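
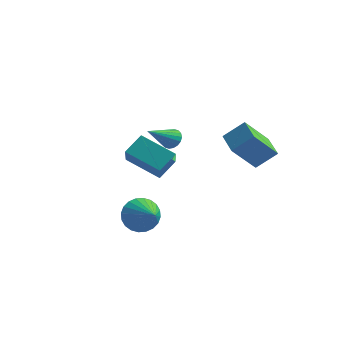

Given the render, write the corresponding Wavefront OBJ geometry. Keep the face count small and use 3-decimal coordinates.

v 0.481 -0.622 0.461
v 0.859 -0.449 0.836
v 0.359 -2.038 1.239
v 0.643 -0.375 0.936
v 0.395 -0.35 0.943
v 0.164 -0.379 0.854
v -0.004 -0.456 0.687
v -0.076 -0.566 0.476
v -0.038 -0.687 0.261
v 0.102 -0.796 0.086
v 0.318 -0.87 -0.014
v 0.566 -0.894 -0.021
v 0.797 -0.865 0.068
v 0.965 -0.788 0.235
v 1.038 -0.678 0.446
v 1 -0.557 0.661
v -3.193 0.421 -1.401
v -3.01 1.294 -0.568
v -4.304 1.668 -2.464
v -4.122 2.541 -1.632
v -1.638 0.999 -2.348
v -1.456 1.872 -1.516
v -2.75 2.246 -3.412
v -2.567 3.119 -2.579
v -0.517 -1.505 -4.053
v -0.116 -1.164 -4.855
v 0.717 -1.955 -3.627
v -0.086 -0.868 -4.628
v -0.123 -0.669 -4.312
v -0.219 -0.598 -3.957
v -0.361 -0.664 -3.617
v -0.526 -0.859 -3.343
v -0.69 -1.152 -3.177
v -0.828 -1.499 -3.145
v -0.918 -1.847 -3.25
v -0.947 -2.143 -3.478
v -0.911 -2.342 -3.793
v -0.814 -2.413 -4.148
v -0.673 -2.347 -4.488
v -0.507 -2.152 -4.762
v -0.343 -1.859 -4.928
v -0.206 -1.512 -4.961
v 0.782 2.434 -0.083
v 1.511 3.062 0.761
v 1.179 3.627 -1.314
v 1.907 4.256 -0.47
v 1.953 1.624 -0.49
v 2.681 2.253 0.354
v 2.349 2.818 -1.721
v 3.078 3.446 -0.877
f 2 1 4
f 2 4 3
f 4 1 5
f 4 5 3
f 5 1 6
f 5 6 3
f 6 1 7
f 6 7 3
f 7 1 8
f 7 8 3
f 8 1 9
f 8 9 3
f 9 1 10
f 9 10 3
f 10 1 11
f 10 11 3
f 11 1 12
f 11 12 3
f 12 1 13
f 12 13 3
f 13 1 14
f 13 14 3
f 14 1 15
f 14 15 3
f 15 1 16
f 15 16 3
f 16 1 2
f 16 2 3
f 18 20 17
f 21 18 17
f 17 20 19
f 19 21 17
f 18 24 20
f 22 18 21
f 22 24 18
f 20 24 19
f 23 21 19
f 19 24 23
f 23 22 21
f 24 22 23
f 26 25 28
f 26 28 27
f 28 25 29
f 28 29 27
f 29 25 30
f 29 30 27
f 30 25 31
f 30 31 27
f 31 25 32
f 31 32 27
f 32 25 33
f 32 33 27
f 33 25 34
f 33 34 27
f 34 25 35
f 34 35 27
f 35 25 36
f 35 36 27
f 36 25 37
f 36 37 27
f 37 25 38
f 37 38 27
f 38 25 39
f 38 39 27
f 39 25 40
f 39 40 27
f 40 25 41
f 40 41 27
f 41 25 42
f 41 42 27
f 42 25 26
f 42 26 27
f 44 46 43
f 47 44 43
f 43 46 45
f 45 47 43
f 44 50 46
f 48 44 47
f 48 50 44
f 46 50 45
f 49 47 45
f 45 50 49
f 49 48 47
f 50 48 49



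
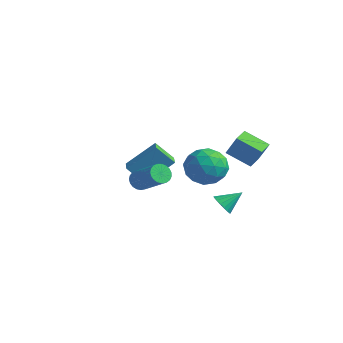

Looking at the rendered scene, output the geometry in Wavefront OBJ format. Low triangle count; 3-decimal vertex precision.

v -0.382 -1.708 0.205
v -0.044 -1.937 -0.287
v 1.601 -2.021 0.883
v 1.262 -1.792 1.375
v -0.011 -1.674 -0.315
v 1.634 -1.758 0.855
v -0.042 -1.418 -0.253
v 1.603 -1.501 0.917
v -0.132 -1.211 -0.111
v 1.512 -1.295 1.059
v -0.266 -1.09 0.085
v 1.379 -1.174 1.255
v -0.419 -1.077 0.302
v 1.225 -1.16 1.472
v -0.566 -1.172 0.502
v 1.078 -1.256 1.672
v -0.682 -1.36 0.651
v 0.963 -1.444 1.821
v -0.745 -1.609 0.723
v 0.899 -1.692 1.893
v -0.746 -1.874 0.705
v 0.898 -1.958 1.875
v -0.684 -2.111 0.6
v 0.961 -2.194 1.77
v -0.57 -2.278 0.428
v 1.075 -2.362 1.598
v -0.423 -2.347 0.217
v 1.222 -2.43 1.387
v -0.269 -2.305 0.003
v 1.375 -2.389 1.173
v -0.135 -2.16 -0.175
v 1.51 -2.244 0.995
v -4.1 0.828 -0.944
v -3.201 2.164 0.48
v -3.313 1.455 -2.029
v -2.414 2.791 -0.605
v -3.386 0.189 -0.795
v -2.487 1.525 0.629
v -2.599 0.816 -1.88
v -1.7 2.152 -0.456
v 2.667 1.205 -1.58
v 3.141 1.337 -2.078
v 3.193 2.175 -0.82
v 2.905 1.526 -2.155
v 2.622 1.65 -2.118
v 2.348 1.687 -1.974
v 2.137 1.628 -1.753
v 2.031 1.485 -1.497
v 2.051 1.287 -1.258
v 2.193 1.072 -1.082
v 2.429 0.884 -1.005
v 2.712 0.759 -1.042
v 2.986 0.723 -1.185
v 3.197 0.782 -1.407
v 3.303 0.925 -1.663
v 3.283 1.123 -1.902
v 2.457 0.412 2.813
v 3.149 0.992 1.978
v 2.431 -1.212 1.662
v 3.123 -0.632 0.827
v 3.605 -0.944 1.915
v 3.621 0.06 2.626
v 1.959 -0.28 1.014
v 1.975 0.724 1.725
v 2.842 0.565 0.866
v 3.858 0.154 1.423
v 1.722 -0.374 2.217
v 2.738 -0.785 2.774
v 2.805 0.845 2.496
v 2.775 -1.065 1.144
v 3.058 -1.248 1.783
v 3.465 -0.907 1.293
v 3.082 0.296 2.878
v 3.489 0.638 2.387
v 3.757 -0.501 2.35
v 2.091 -0.858 1.253
v 2.498 -0.516 0.762
v 2.115 0.687 2.347
v 2.522 1.028 1.857
v 1.823 0.281 1.29
v 3.031 0.935 1.352
v 3.016 -0.02 0.676
v 2.332 0.187 0.785
v 2.341 0.777 1.203
v 3.629 0.693 1.68
v 3.614 -0.261 1.003
v 3.897 -0.445 1.643
v 3.906 0.145 2.061
v 3.448 0.442 1.026
v 1.966 0.041 2.637
v 1.951 -0.913 1.96
v 1.674 -0.365 1.579
v 1.683 0.225 1.997
v 2.564 -0.2 2.964
v 2.549 -1.155 2.288
v 3.239 -0.997 2.437
v 3.248 -0.407 2.855
v 2.132 -0.662 2.614
v 2.68 1.434 2.189
v 3.291 1.575 3.407
v 2.332 2.401 2.252
v 2.943 2.542 3.47
v 3.957 1.938 1.49
v 4.568 2.079 2.708
v 3.609 2.905 1.553
v 4.22 3.046 2.771
f 2 1 5
f 2 5 3
f 3 5 6
f 3 6 4
f 5 1 7
f 5 7 6
f 6 7 8
f 6 8 4
f 7 1 9
f 7 9 8
f 8 9 10
f 8 10 4
f 9 1 11
f 9 11 10
f 10 11 12
f 10 12 4
f 11 1 13
f 11 13 12
f 12 13 14
f 12 14 4
f 13 1 15
f 13 15 14
f 14 15 16
f 14 16 4
f 15 1 17
f 15 17 16
f 16 17 18
f 16 18 4
f 17 1 19
f 17 19 18
f 18 19 20
f 18 20 4
f 19 1 21
f 19 21 20
f 20 21 22
f 20 22 4
f 21 1 23
f 21 23 22
f 22 23 24
f 22 24 4
f 23 1 25
f 23 25 24
f 24 25 26
f 24 26 4
f 25 1 27
f 25 27 26
f 26 27 28
f 26 28 4
f 27 1 29
f 27 29 28
f 28 29 30
f 28 30 4
f 29 1 31
f 29 31 30
f 30 31 32
f 30 32 4
f 31 1 2
f 31 2 32
f 32 2 3
f 32 3 4
f 34 36 33
f 37 34 33
f 33 36 35
f 35 37 33
f 34 40 36
f 38 34 37
f 38 40 34
f 36 40 35
f 39 37 35
f 35 40 39
f 39 38 37
f 40 38 39
f 42 41 44
f 42 44 43
f 44 41 45
f 44 45 43
f 45 41 46
f 45 46 43
f 46 41 47
f 46 47 43
f 47 41 48
f 47 48 43
f 48 41 49
f 48 49 43
f 49 41 50
f 49 50 43
f 50 41 51
f 50 51 43
f 51 41 52
f 51 52 43
f 52 41 53
f 52 53 43
f 53 41 54
f 53 54 43
f 54 41 55
f 54 55 43
f 55 41 56
f 55 56 43
f 56 41 42
f 56 42 43
f 57 94 73
f 94 68 97
f 73 97 62
f 94 97 73
f 57 73 69
f 73 62 74
f 69 74 58
f 73 74 69
f 57 69 78
f 69 58 79
f 78 79 64
f 69 79 78
f 57 78 90
f 78 64 93
f 90 93 67
f 78 93 90
f 57 90 94
f 90 67 98
f 94 98 68
f 90 98 94
f 58 74 85
f 74 62 88
f 85 88 66
f 74 88 85
f 62 97 75
f 97 68 96
f 75 96 61
f 97 96 75
f 68 98 95
f 98 67 91
f 95 91 59
f 98 91 95
f 67 93 92
f 93 64 80
f 92 80 63
f 93 80 92
f 64 79 84
f 79 58 81
f 84 81 65
f 79 81 84
f 60 86 72
f 86 66 87
f 72 87 61
f 86 87 72
f 60 72 70
f 72 61 71
f 70 71 59
f 72 71 70
f 60 70 77
f 70 59 76
f 77 76 63
f 70 76 77
f 60 77 82
f 77 63 83
f 82 83 65
f 77 83 82
f 60 82 86
f 82 65 89
f 86 89 66
f 82 89 86
f 61 87 75
f 87 66 88
f 75 88 62
f 87 88 75
f 59 71 95
f 71 61 96
f 95 96 68
f 71 96 95
f 63 76 92
f 76 59 91
f 92 91 67
f 76 91 92
f 65 83 84
f 83 63 80
f 84 80 64
f 83 80 84
f 66 89 85
f 89 65 81
f 85 81 58
f 89 81 85
f 100 102 99
f 103 100 99
f 99 102 101
f 101 103 99
f 100 106 102
f 104 100 103
f 104 106 100
f 102 106 101
f 105 103 101
f 101 106 105
f 105 104 103
f 106 104 105



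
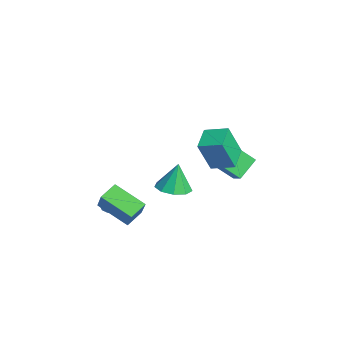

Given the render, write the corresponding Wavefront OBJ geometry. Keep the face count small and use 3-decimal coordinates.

v 1.561 1.95 2.771
v 1.78 1.178 4.679
v 2.251 3.094 3.155
v 2.47 2.321 5.063
v 2.87 1.299 2.357
v 3.089 0.526 4.265
v 3.56 2.442 2.741
v 3.779 1.67 4.649
v -1.503 3.109 1.394
v -0.726 3.316 1.841
v -1.157 4.382 0.199
v -0.38 4.59 0.646
v -0.72 2.07 0.514
v 0.057 2.278 0.961
v -0.374 3.344 -0.681
v 0.403 3.551 -0.234
v 1.155 -4.469 -0.824
v 2.161 -4.438 0.471
v 0.527 -3.598 -0.357
v 1.533 -3.568 0.938
v 2.367 -3.072 -1.798
v 3.373 -3.042 -0.503
v 1.739 -2.202 -1.331
v 2.745 -2.171 -0.036
v -2.787 0.49 -2.568
v -2.123 -0.35 -2.367
v -2.933 0.81 -0.752
v -1.725 0.276 -2.445
v -1.824 1.002 -2.581
v -2.374 1.489 -2.711
v -3.117 1.508 -2.774
v -3.705 1.051 -2.741
v -3.864 0.332 -2.627
v -3.518 -0.314 -2.486
v -2.831 -0.583 -2.383
v -1.513 -2.88 -2.24
v -1.069 -3.176 -2.65
v -2.331 -3.344 -2.79
v -1.887 -3.64 -3.2
v -1.932 -3.834 -2.557
v -1.427 -3.547 -2.217
v -1.973 -2.973 -3.223
v -1.468 -2.686 -2.883
v -1.353 -3.234 -3.257
v -1.329 -3.766 -2.846
v -2.071 -2.754 -2.594
v -2.047 -3.286 -2.183
v -1.219 -2.987 -2.397
v -2.181 -3.533 -3.043
v -2.207 -3.646 -2.665
v -1.947 -3.821 -2.906
v -1.43 -3.205 -2.142
v -1.169 -3.38 -2.383
v -1.676 -3.766 -2.329
v -2.231 -3.14 -3.057
v -1.97 -3.315 -3.298
v -1.453 -2.699 -2.534
v -1.193 -2.874 -2.775
v -1.724 -2.754 -3.111
v -1.126 -3.196 -2.995
v -1.606 -3.468 -3.318
v -1.657 -3.076 -3.331
v -1.36 -2.908 -3.132
v -1.111 -3.508 -2.753
v -1.592 -3.781 -3.076
v -1.618 -3.894 -2.698
v -1.321 -3.726 -2.498
v -1.278 -3.542 -3.11
v -1.808 -2.739 -2.364
v -2.289 -3.012 -2.687
v -2.079 -2.794 -2.942
v -1.782 -2.626 -2.742
v -1.794 -3.052 -2.122
v -2.274 -3.324 -2.445
v -2.04 -3.612 -2.308
v -1.743 -3.444 -2.109
v -2.122 -2.978 -2.33
f 2 4 1
f 5 2 1
f 1 4 3
f 3 5 1
f 2 8 4
f 6 2 5
f 6 8 2
f 4 8 3
f 7 5 3
f 3 8 7
f 7 6 5
f 8 6 7
f 10 12 9
f 13 10 9
f 9 12 11
f 11 13 9
f 10 16 12
f 14 10 13
f 14 16 10
f 12 16 11
f 15 13 11
f 11 16 15
f 15 14 13
f 16 14 15
f 18 20 17
f 21 18 17
f 17 20 19
f 19 21 17
f 18 24 20
f 22 18 21
f 22 24 18
f 20 24 19
f 23 21 19
f 19 24 23
f 23 22 21
f 24 22 23
f 26 25 28
f 26 28 27
f 28 25 29
f 28 29 27
f 29 25 30
f 29 30 27
f 30 25 31
f 30 31 27
f 31 25 32
f 31 32 27
f 32 25 33
f 32 33 27
f 33 25 34
f 33 34 27
f 34 25 35
f 34 35 27
f 35 25 26
f 35 26 27
f 36 73 52
f 73 47 76
f 52 76 41
f 73 76 52
f 36 52 48
f 52 41 53
f 48 53 37
f 52 53 48
f 36 48 57
f 48 37 58
f 57 58 43
f 48 58 57
f 36 57 69
f 57 43 72
f 69 72 46
f 57 72 69
f 36 69 73
f 69 46 77
f 73 77 47
f 69 77 73
f 37 53 64
f 53 41 67
f 64 67 45
f 53 67 64
f 41 76 54
f 76 47 75
f 54 75 40
f 76 75 54
f 47 77 74
f 77 46 70
f 74 70 38
f 77 70 74
f 46 72 71
f 72 43 59
f 71 59 42
f 72 59 71
f 43 58 63
f 58 37 60
f 63 60 44
f 58 60 63
f 39 65 51
f 65 45 66
f 51 66 40
f 65 66 51
f 39 51 49
f 51 40 50
f 49 50 38
f 51 50 49
f 39 49 56
f 49 38 55
f 56 55 42
f 49 55 56
f 39 56 61
f 56 42 62
f 61 62 44
f 56 62 61
f 39 61 65
f 61 44 68
f 65 68 45
f 61 68 65
f 40 66 54
f 66 45 67
f 54 67 41
f 66 67 54
f 38 50 74
f 50 40 75
f 74 75 47
f 50 75 74
f 42 55 71
f 55 38 70
f 71 70 46
f 55 70 71
f 44 62 63
f 62 42 59
f 63 59 43
f 62 59 63
f 45 68 64
f 68 44 60
f 64 60 37
f 68 60 64



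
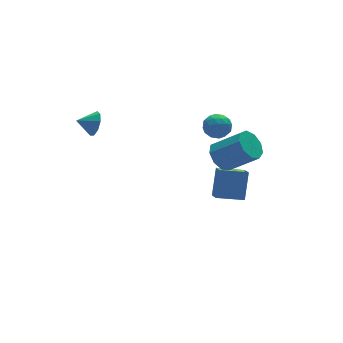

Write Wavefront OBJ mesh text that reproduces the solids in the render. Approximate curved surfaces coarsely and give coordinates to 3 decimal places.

v 3.546 1.469 0.488
v 4.423 1.343 0.31
v 3.417 0.057 0.85
v 4.294 -0.069 0.672
v 4.045 0.426 1.386
v 4.125 1.299 1.162
v 3.715 0.101 -0.002
v 3.795 0.974 -0.226
v 4.528 0.497 0.007
v 4.732 0.698 0.864
v 3.108 0.702 0.296
v 3.312 0.903 1.153
v 3.996 1.53 0.367
v 3.844 -0.13 0.793
v 3.697 0.161 1.212
v 4.213 0.087 1.107
v 3.821 1.504 0.868
v 4.336 1.43 0.763
v 4.114 0.891 1.396
v 3.504 -0.03 0.397
v 4.019 -0.104 0.292
v 3.627 1.313 0.053
v 4.143 1.239 -0.052
v 3.726 0.509 -0.236
v 4.573 0.959 0.084
v 4.497 0.129 0.297
v 4.157 0.229 -0.099
v 4.204 0.742 -0.231
v 4.693 1.077 0.588
v 4.617 0.247 0.801
v 4.47 0.538 1.221
v 4.517 1.051 1.089
v 4.754 0.58 0.41
v 3.223 1.153 0.359
v 3.147 0.323 0.572
v 3.323 0.349 0.071
v 3.37 0.862 -0.061
v 3.343 1.271 0.863
v 3.267 0.441 1.076
v 3.636 0.658 1.391
v 3.683 1.171 1.259
v 3.086 0.82 0.75
v -3.324 1.673 2.879
v -2.927 2.133 3.474
v -4.296 1.967 3.301
v -3.031 2.461 3.005
v -3.272 2.42 2.478
v -3.537 2.03 2.138
v -3.702 1.473 2.145
v -3.691 1.009 2.496
v -3.507 0.856 3.026
v -3.238 1.085 3.487
v -3.009 1.589 3.664
v 2.831 -0.726 -4.168
v 2.613 -1.556 -3.654
v 3.526 0.08 -2.57
v 3.309 -0.75 -2.056
v 4.371 -1.35 -4.524
v 4.154 -2.18 -4.01
v 5.067 -0.544 -2.926
v 4.849 -1.374 -2.412
v 2.468 -2.356 0.724
v 3.301 -2.027 0.257
v 4.525 -3.155 1.65
v 3.692 -3.484 2.116
v 3.126 -1.592 0.764
v 4.351 -2.719 2.157
v 2.643 -1.513 1.252
v 3.868 -2.641 2.644
v 2.078 -1.83 1.493
v 3.303 -2.957 2.885
v 1.695 -2.393 1.374
v 2.92 -3.52 2.766
v 1.674 -2.938 0.95
v 2.899 -4.066 2.343
v 2.024 -3.212 0.421
v 3.249 -4.339 1.814
v 2.582 -3.085 0.034
v 3.806 -4.212 1.426
v 3.086 -2.617 -0.031
v 4.31 -3.744 1.361
f 1 38 17
f 38 12 41
f 17 41 6
f 38 41 17
f 1 17 13
f 17 6 18
f 13 18 2
f 17 18 13
f 1 13 22
f 13 2 23
f 22 23 8
f 13 23 22
f 1 22 34
f 22 8 37
f 34 37 11
f 22 37 34
f 1 34 38
f 34 11 42
f 38 42 12
f 34 42 38
f 2 18 29
f 18 6 32
f 29 32 10
f 18 32 29
f 6 41 19
f 41 12 40
f 19 40 5
f 41 40 19
f 12 42 39
f 42 11 35
f 39 35 3
f 42 35 39
f 11 37 36
f 37 8 24
f 36 24 7
f 37 24 36
f 8 23 28
f 23 2 25
f 28 25 9
f 23 25 28
f 4 30 16
f 30 10 31
f 16 31 5
f 30 31 16
f 4 16 14
f 16 5 15
f 14 15 3
f 16 15 14
f 4 14 21
f 14 3 20
f 21 20 7
f 14 20 21
f 4 21 26
f 21 7 27
f 26 27 9
f 21 27 26
f 4 26 30
f 26 9 33
f 30 33 10
f 26 33 30
f 5 31 19
f 31 10 32
f 19 32 6
f 31 32 19
f 3 15 39
f 15 5 40
f 39 40 12
f 15 40 39
f 7 20 36
f 20 3 35
f 36 35 11
f 20 35 36
f 9 27 28
f 27 7 24
f 28 24 8
f 27 24 28
f 10 33 29
f 33 9 25
f 29 25 2
f 33 25 29
f 44 43 46
f 44 46 45
f 46 43 47
f 46 47 45
f 47 43 48
f 47 48 45
f 48 43 49
f 48 49 45
f 49 43 50
f 49 50 45
f 50 43 51
f 50 51 45
f 51 43 52
f 51 52 45
f 52 43 53
f 52 53 45
f 53 43 44
f 53 44 45
f 55 57 54
f 58 55 54
f 54 57 56
f 56 58 54
f 55 61 57
f 59 55 58
f 59 61 55
f 57 61 56
f 60 58 56
f 56 61 60
f 60 59 58
f 61 59 60
f 63 62 66
f 63 66 64
f 64 66 67
f 64 67 65
f 66 62 68
f 66 68 67
f 67 68 69
f 67 69 65
f 68 62 70
f 68 70 69
f 69 70 71
f 69 71 65
f 70 62 72
f 70 72 71
f 71 72 73
f 71 73 65
f 72 62 74
f 72 74 73
f 73 74 75
f 73 75 65
f 74 62 76
f 74 76 75
f 75 76 77
f 75 77 65
f 76 62 78
f 76 78 77
f 77 78 79
f 77 79 65
f 78 62 80
f 78 80 79
f 79 80 81
f 79 81 65
f 80 62 63
f 80 63 81
f 81 63 64
f 81 64 65



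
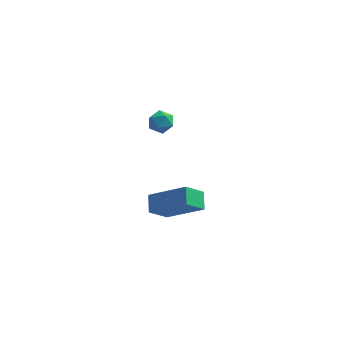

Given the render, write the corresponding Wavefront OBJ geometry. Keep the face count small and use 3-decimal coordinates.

v -1.573 -0.444 2.361
v -1.164 -0.316 2.824
v -0.856 -0.984 1.876
v -0.447 -0.856 2.339
v -0.938 -1.238 2.448
v -1.381 -0.904 2.748
v -0.639 -0.396 1.952
v -1.082 -0.062 2.252
v -0.587 -0.287 2.571
v -0.771 -0.807 2.878
v -1.249 -0.493 1.822
v -1.433 -1.013 2.129
v -1.502 -0.894 -3.423
v -1.72 -0.147 -2.895
v -0.897 -0.157 -4.216
v -1.115 0.59 -3.689
v 0.215 -1.15 -2.351
v -0.003 -0.403 -1.824
v 0.82 -0.413 -3.145
v 0.602 0.334 -2.617
f 1 12 6
f 1 6 2
f 1 2 8
f 1 8 11
f 1 11 12
f 2 6 10
f 6 12 5
f 12 11 3
f 11 8 7
f 8 2 9
f 4 10 5
f 4 5 3
f 4 3 7
f 4 7 9
f 4 9 10
f 5 10 6
f 3 5 12
f 7 3 11
f 9 7 8
f 10 9 2
f 14 16 13
f 17 14 13
f 13 16 15
f 15 17 13
f 14 20 16
f 18 14 17
f 18 20 14
f 16 20 15
f 19 17 15
f 15 20 19
f 19 18 17
f 20 18 19



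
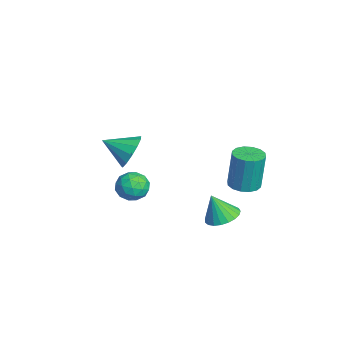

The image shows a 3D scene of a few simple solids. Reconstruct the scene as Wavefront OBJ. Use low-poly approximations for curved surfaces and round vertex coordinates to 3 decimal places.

v 1.836 -2.238 3.488
v 2.454 -2.045 4.25
v 1.424 -3.542 4.152
v 1.957 -1.818 4.388
v 1.422 -1.725 4.24
v 1.017 -1.794 3.853
v 0.873 -2.004 3.351
v 1.034 -2.289 2.892
v 1.45 -2.557 2.622
v 1.988 -2.724 2.628
v 2.478 -2.737 2.906
v 2.764 -2.591 3.369
v 2.755 -2.333 3.87
v -3.89 -0.924 -3.543
v -3.056 -1.04 -3.112
v -4.524 -1.94 -2.588
v -3.69 -2.056 -2.157
v -4.159 -1.238 -2.069
v -3.767 -0.611 -2.659
v -3.813 -2.369 -3.041
v -3.421 -1.742 -3.631
v -3.008 -1.933 -2.802
v -3.222 -1.234 -2.201
v -4.358 -1.746 -3.499
v -4.572 -1.047 -2.898
v -3.417 -0.893 -3.411
v -4.163 -2.087 -2.289
v -4.438 -1.606 -2.237
v -3.948 -1.675 -1.983
v -3.835 -0.641 -3.145
v -3.345 -0.709 -2.891
v -3.993 -0.825 -2.278
v -4.235 -2.271 -2.809
v -3.745 -2.339 -2.555
v -3.632 -1.305 -3.717
v -3.142 -1.374 -3.463
v -3.587 -2.155 -3.422
v -2.899 -1.486 -2.976
v -3.272 -2.083 -2.414
v -3.344 -2.267 -2.934
v -3.114 -1.898 -3.281
v -3.024 -1.075 -2.622
v -3.397 -1.672 -2.061
v -3.673 -1.192 -2.009
v -3.442 -0.823 -2.356
v -2.996 -1.6 -2.44
v -4.183 -1.308 -3.639
v -4.556 -1.905 -3.078
v -4.138 -2.157 -3.344
v -3.907 -1.788 -3.691
v -4.308 -0.897 -3.286
v -4.681 -1.494 -2.724
v -4.466 -1.082 -2.419
v -4.236 -0.713 -2.766
v -4.584 -1.38 -3.26
v 1.781 3.097 0.635
v 2.268 2.453 0.704
v 2.246 2.66 2.794
v 1.759 3.303 2.725
v 2.526 2.782 0.674
v 2.504 2.989 2.764
v 2.585 3.195 0.634
v 2.563 3.402 2.724
v 2.428 3.582 0.594
v 2.406 3.789 2.684
v 2.098 3.839 0.565
v 2.076 4.045 2.655
v 1.683 3.897 0.555
v 1.661 4.103 2.645
v 1.294 3.74 0.566
v 1.272 3.947 2.656
v 1.036 3.411 0.596
v 1.014 3.618 2.686
v 0.977 2.998 0.636
v 0.955 3.205 2.726
v 1.134 2.611 0.676
v 1.112 2.818 2.766
v 1.464 2.355 0.705
v 1.442 2.561 2.795
v 1.879 2.297 0.715
v 1.857 2.503 2.805
v 1.938 2.055 -1.406
v 2.66 1.513 -1.521
v 1.762 1.525 -0.014
v 2.819 1.827 -1.382
v 2.825 2.18 -1.246
v 2.678 2.512 -1.138
v 2.403 2.765 -1.077
v 2.048 2.895 -1.072
v 1.674 2.879 -1.125
v 1.345 2.722 -1.227
v 1.119 2.449 -1.36
v 1.034 2.108 -1.5
v 1.106 1.758 -1.624
v 1.322 1.459 -1.711
v 1.644 1.263 -1.745
v 2.017 1.205 -1.72
v 2.376 1.293 -1.641
f 2 1 4
f 2 4 3
f 4 1 5
f 4 5 3
f 5 1 6
f 5 6 3
f 6 1 7
f 6 7 3
f 7 1 8
f 7 8 3
f 8 1 9
f 8 9 3
f 9 1 10
f 9 10 3
f 10 1 11
f 10 11 3
f 11 1 12
f 11 12 3
f 12 1 13
f 12 13 3
f 13 1 2
f 13 2 3
f 14 51 30
f 51 25 54
f 30 54 19
f 51 54 30
f 14 30 26
f 30 19 31
f 26 31 15
f 30 31 26
f 14 26 35
f 26 15 36
f 35 36 21
f 26 36 35
f 14 35 47
f 35 21 50
f 47 50 24
f 35 50 47
f 14 47 51
f 47 24 55
f 51 55 25
f 47 55 51
f 15 31 42
f 31 19 45
f 42 45 23
f 31 45 42
f 19 54 32
f 54 25 53
f 32 53 18
f 54 53 32
f 25 55 52
f 55 24 48
f 52 48 16
f 55 48 52
f 24 50 49
f 50 21 37
f 49 37 20
f 50 37 49
f 21 36 41
f 36 15 38
f 41 38 22
f 36 38 41
f 17 43 29
f 43 23 44
f 29 44 18
f 43 44 29
f 17 29 27
f 29 18 28
f 27 28 16
f 29 28 27
f 17 27 34
f 27 16 33
f 34 33 20
f 27 33 34
f 17 34 39
f 34 20 40
f 39 40 22
f 34 40 39
f 17 39 43
f 39 22 46
f 43 46 23
f 39 46 43
f 18 44 32
f 44 23 45
f 32 45 19
f 44 45 32
f 16 28 52
f 28 18 53
f 52 53 25
f 28 53 52
f 20 33 49
f 33 16 48
f 49 48 24
f 33 48 49
f 22 40 41
f 40 20 37
f 41 37 21
f 40 37 41
f 23 46 42
f 46 22 38
f 42 38 15
f 46 38 42
f 57 56 60
f 57 60 58
f 58 60 61
f 58 61 59
f 60 56 62
f 60 62 61
f 61 62 63
f 61 63 59
f 62 56 64
f 62 64 63
f 63 64 65
f 63 65 59
f 64 56 66
f 64 66 65
f 65 66 67
f 65 67 59
f 66 56 68
f 66 68 67
f 67 68 69
f 67 69 59
f 68 56 70
f 68 70 69
f 69 70 71
f 69 71 59
f 70 56 72
f 70 72 71
f 71 72 73
f 71 73 59
f 72 56 74
f 72 74 73
f 73 74 75
f 73 75 59
f 74 56 76
f 74 76 75
f 75 76 77
f 75 77 59
f 76 56 78
f 76 78 77
f 77 78 79
f 77 79 59
f 78 56 80
f 78 80 79
f 79 80 81
f 79 81 59
f 80 56 57
f 80 57 81
f 81 57 58
f 81 58 59
f 83 82 85
f 83 85 84
f 85 82 86
f 85 86 84
f 86 82 87
f 86 87 84
f 87 82 88
f 87 88 84
f 88 82 89
f 88 89 84
f 89 82 90
f 89 90 84
f 90 82 91
f 90 91 84
f 91 82 92
f 91 92 84
f 92 82 93
f 92 93 84
f 93 82 94
f 93 94 84
f 94 82 95
f 94 95 84
f 95 82 96
f 95 96 84
f 96 82 97
f 96 97 84
f 97 82 98
f 97 98 84
f 98 82 83
f 98 83 84



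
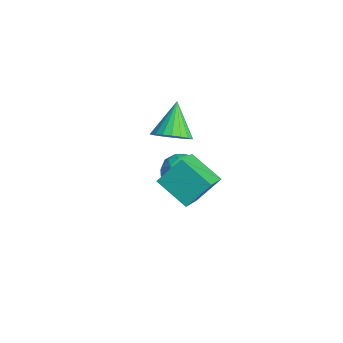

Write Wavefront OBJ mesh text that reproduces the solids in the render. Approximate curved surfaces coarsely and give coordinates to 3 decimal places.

v -1.76 1.201 -0.357
v -1.022 0.958 0.379
v -3.02 1.959 1.157
v -0.908 1.373 0.266
v -0.941 1.759 0.046
v -1.115 2.047 -0.244
v -1.401 2.19 -0.553
v -1.75 2.162 -0.829
v -2.1 1.967 -1.023
v -2.391 1.64 -1.101
v -2.573 1.237 -1.052
v -2.615 0.828 -0.882
v -2.509 0.484 -0.621
v -2.273 0.263 -0.315
v -1.949 0.205 -0.016
v -1.592 0.319 0.224
v -1.264 0.585 0.364
v 3.792 0.43 -0.307
v 2.35 -0.48 0.619
v 3.875 1.617 0.989
v 2.433 0.708 1.915
v 4.867 -0.488 0.465
v 3.425 -1.397 1.391
v 4.95 0.7 1.761
v 3.508 -0.21 2.687
v -1.304 1.706 -1.488
v -0.52 2.304 -1.961
v -0.6 0.236 -2.179
v 0.184 0.834 -2.652
v 0.165 0.721 -1.565
v -0.27 1.629 -1.138
v -0.85 0.911 -3.002
v -1.285 1.819 -2.575
v -0.24 1.813 -2.897
v 0.387 1.695 -2.009
v -1.507 0.845 -2.131
v -0.88 0.727 -1.243
v -0.974 2.133 -1.664
v -0.146 0.407 -2.476
v -0.158 0.34 -1.837
v 0.303 0.691 -2.115
v -0.827 1.737 -1.18
v -0.366 2.088 -1.458
v 0.036 1.158 -1.225
v -0.754 0.452 -2.682
v -0.293 0.803 -2.96
v -1.423 1.849 -2.025
v -0.962 2.2 -2.303
v -1.156 1.382 -2.915
v -0.348 2.196 -2.493
v 0.065 1.333 -2.899
v -0.542 1.378 -3.104
v -0.798 1.912 -2.853
v 0.02 2.127 -1.97
v 0.434 1.264 -2.376
v 0.423 1.197 -1.737
v 0.167 1.731 -1.486
v 0.185 1.839 -2.52
v -1.554 1.276 -1.764
v -1.14 0.413 -2.17
v -1.287 0.809 -2.654
v -1.543 1.343 -2.403
v -1.185 1.207 -1.241
v -0.772 0.344 -1.647
v -0.322 0.628 -1.287
v -0.578 1.162 -1.036
v -1.305 0.701 -1.62
f 2 1 4
f 2 4 3
f 4 1 5
f 4 5 3
f 5 1 6
f 5 6 3
f 6 1 7
f 6 7 3
f 7 1 8
f 7 8 3
f 8 1 9
f 8 9 3
f 9 1 10
f 9 10 3
f 10 1 11
f 10 11 3
f 11 1 12
f 11 12 3
f 12 1 13
f 12 13 3
f 13 1 14
f 13 14 3
f 14 1 15
f 14 15 3
f 15 1 16
f 15 16 3
f 16 1 17
f 16 17 3
f 17 1 2
f 17 2 3
f 19 21 18
f 22 19 18
f 18 21 20
f 20 22 18
f 19 25 21
f 23 19 22
f 23 25 19
f 21 25 20
f 24 22 20
f 20 25 24
f 24 23 22
f 25 23 24
f 26 63 42
f 63 37 66
f 42 66 31
f 63 66 42
f 26 42 38
f 42 31 43
f 38 43 27
f 42 43 38
f 26 38 47
f 38 27 48
f 47 48 33
f 38 48 47
f 26 47 59
f 47 33 62
f 59 62 36
f 47 62 59
f 26 59 63
f 59 36 67
f 63 67 37
f 59 67 63
f 27 43 54
f 43 31 57
f 54 57 35
f 43 57 54
f 31 66 44
f 66 37 65
f 44 65 30
f 66 65 44
f 37 67 64
f 67 36 60
f 64 60 28
f 67 60 64
f 36 62 61
f 62 33 49
f 61 49 32
f 62 49 61
f 33 48 53
f 48 27 50
f 53 50 34
f 48 50 53
f 29 55 41
f 55 35 56
f 41 56 30
f 55 56 41
f 29 41 39
f 41 30 40
f 39 40 28
f 41 40 39
f 29 39 46
f 39 28 45
f 46 45 32
f 39 45 46
f 29 46 51
f 46 32 52
f 51 52 34
f 46 52 51
f 29 51 55
f 51 34 58
f 55 58 35
f 51 58 55
f 30 56 44
f 56 35 57
f 44 57 31
f 56 57 44
f 28 40 64
f 40 30 65
f 64 65 37
f 40 65 64
f 32 45 61
f 45 28 60
f 61 60 36
f 45 60 61
f 34 52 53
f 52 32 49
f 53 49 33
f 52 49 53
f 35 58 54
f 58 34 50
f 54 50 27
f 58 50 54



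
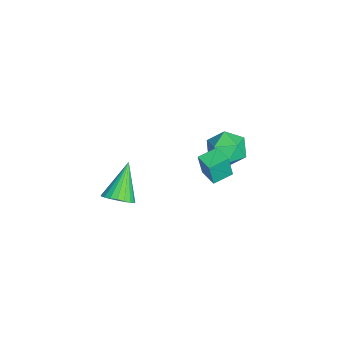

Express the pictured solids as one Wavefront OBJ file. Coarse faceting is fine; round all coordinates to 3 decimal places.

v 2.909 -4.031 0.867
v 3.408 -3.437 1.135
v 1.551 -3.569 2.373
v 3.214 -3.271 0.909
v 2.968 -3.235 0.676
v 2.711 -3.337 0.476
v 2.489 -3.56 0.344
v 2.339 -3.863 0.302
v 2.288 -4.196 0.357
v 2.345 -4.499 0.501
v 2.499 -4.722 0.708
v 2.724 -4.826 0.943
v 2.981 -4.791 1.164
v 3.225 -4.626 1.334
v 3.415 -4.357 1.424
v 3.518 -4.032 1.416
v 3.515 -3.707 1.314
v -1.904 0.759 -1.071
v -1.785 0.534 0.265
v -0.997 1.309 -1.059
v -0.878 1.084 0.276
v -1.342 -0.164 -1.276
v -1.223 -0.389 0.059
v -0.435 0.386 -1.265
v -0.316 0.161 0.071
v -3.976 1.635 -2.081
v -2.979 1.993 -1.644
v -3.821 0.047 -1.136
v -2.824 0.405 -0.699
v -3.802 0.911 -0.383
v -3.898 1.893 -0.967
v -2.902 0.147 -1.813
v -2.998 1.129 -2.397
v -2.315 1.073 -1.479
v -2.871 1.545 -0.595
v -3.929 0.495 -2.185
v -4.485 0.967 -1.301
f 2 1 4
f 2 4 3
f 4 1 5
f 4 5 3
f 5 1 6
f 5 6 3
f 6 1 7
f 6 7 3
f 7 1 8
f 7 8 3
f 8 1 9
f 8 9 3
f 9 1 10
f 9 10 3
f 10 1 11
f 10 11 3
f 11 1 12
f 11 12 3
f 12 1 13
f 12 13 3
f 13 1 14
f 13 14 3
f 14 1 15
f 14 15 3
f 15 1 16
f 15 16 3
f 16 1 17
f 16 17 3
f 17 1 2
f 17 2 3
f 19 21 18
f 22 19 18
f 18 21 20
f 20 22 18
f 19 25 21
f 23 19 22
f 23 25 19
f 21 25 20
f 24 22 20
f 20 25 24
f 24 23 22
f 25 23 24
f 26 37 31
f 26 31 27
f 26 27 33
f 26 33 36
f 26 36 37
f 27 31 35
f 31 37 30
f 37 36 28
f 36 33 32
f 33 27 34
f 29 35 30
f 29 30 28
f 29 28 32
f 29 32 34
f 29 34 35
f 30 35 31
f 28 30 37
f 32 28 36
f 34 32 33
f 35 34 27



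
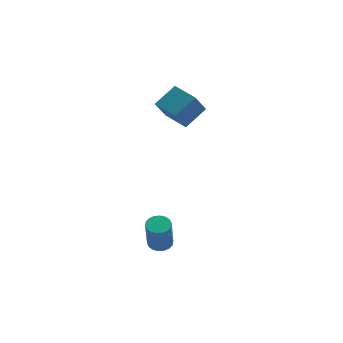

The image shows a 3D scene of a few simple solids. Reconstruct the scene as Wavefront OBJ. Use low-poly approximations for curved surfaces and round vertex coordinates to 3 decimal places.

v -2.114 -3.002 -4.247
v -1.499 -2.636 -4.104
v -1.591 -3.252 -2.13
v -2.206 -3.618 -2.273
v -1.73 -2.415 -4.046
v -1.822 -3.031 -2.072
v -2.037 -2.31 -4.028
v -2.129 -2.926 -2.054
v -2.359 -2.343 -4.053
v -2.451 -2.958 -2.079
v -2.633 -2.506 -4.116
v -2.725 -3.121 -2.142
v -2.804 -2.767 -4.206
v -2.896 -3.383 -2.232
v -2.838 -3.075 -4.303
v -2.93 -3.691 -2.329
v -2.729 -3.368 -4.39
v -2.821 -3.984 -2.416
v -2.498 -3.589 -4.448
v -2.59 -4.205 -2.474
v -2.191 -3.694 -4.466
v -2.283 -4.31 -2.492
v -1.869 -3.662 -4.441
v -1.961 -4.277 -2.467
v -1.595 -3.499 -4.378
v -1.687 -4.114 -2.404
v -1.424 -3.237 -4.288
v -1.516 -3.853 -2.314
v -1.39 -2.929 -4.191
v -1.482 -3.545 -2.217
v -1.823 2.672 2.575
v -2.438 1.937 3.98
v -0.683 3.551 3.535
v -1.298 2.817 4.939
v -0.682 1.383 2.401
v -1.297 0.649 3.805
v 0.458 2.263 3.36
v -0.157 1.528 4.765
f 2 1 5
f 2 5 3
f 3 5 6
f 3 6 4
f 5 1 7
f 5 7 6
f 6 7 8
f 6 8 4
f 7 1 9
f 7 9 8
f 8 9 10
f 8 10 4
f 9 1 11
f 9 11 10
f 10 11 12
f 10 12 4
f 11 1 13
f 11 13 12
f 12 13 14
f 12 14 4
f 13 1 15
f 13 15 14
f 14 15 16
f 14 16 4
f 15 1 17
f 15 17 16
f 16 17 18
f 16 18 4
f 17 1 19
f 17 19 18
f 18 19 20
f 18 20 4
f 19 1 21
f 19 21 20
f 20 21 22
f 20 22 4
f 21 1 23
f 21 23 22
f 22 23 24
f 22 24 4
f 23 1 25
f 23 25 24
f 24 25 26
f 24 26 4
f 25 1 27
f 25 27 26
f 26 27 28
f 26 28 4
f 27 1 29
f 27 29 28
f 28 29 30
f 28 30 4
f 29 1 2
f 29 2 30
f 30 2 3
f 30 3 4
f 32 34 31
f 35 32 31
f 31 34 33
f 33 35 31
f 32 38 34
f 36 32 35
f 36 38 32
f 34 38 33
f 37 35 33
f 33 38 37
f 37 36 35
f 38 36 37



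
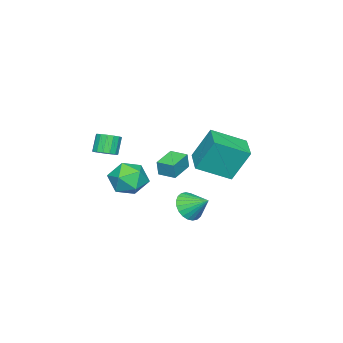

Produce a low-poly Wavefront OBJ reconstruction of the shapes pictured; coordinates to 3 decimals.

v 2.037 2.595 -1.442
v 2.607 2.193 -0.889
v 2.103 3.685 -0.718
v 2.825 2.334 -1.121
v 2.922 2.514 -1.401
v 2.885 2.707 -1.687
v 2.719 2.882 -1.937
v 2.449 3.014 -2.11
v 2.116 3.083 -2.183
v 1.771 3.076 -2.142
v 1.467 2.997 -1.995
v 1.249 2.857 -1.763
v 1.152 2.676 -1.483
v 1.189 2.484 -1.197
v 1.355 2.308 -0.948
v 1.625 2.176 -0.774
v 1.958 2.108 -0.702
v 2.303 2.114 -0.742
v 2.783 -1.674 1.456
v 3.334 -1.789 1.76
v 2.788 -1.901 2.708
v 2.237 -1.786 2.404
v 3.295 -1.46 1.776
v 2.748 -1.573 2.724
v 3.118 -1.189 1.706
v 2.572 -1.302 2.654
v 2.851 -1.048 1.569
v 2.305 -1.16 2.518
v 2.567 -1.074 1.402
v 2.02 -1.186 2.35
v 2.34 -1.261 1.249
v 1.794 -1.373 2.198
v 2.232 -1.559 1.152
v 1.686 -1.671 2.1
v 2.272 -1.887 1.136
v 1.725 -2 2.084
v 2.448 -2.158 1.206
v 1.902 -2.271 2.154
v 2.715 -2.3 1.342
v 2.169 -2.412 2.291
v 3 -2.274 1.51
v 2.453 -2.386 2.458
v 3.226 -2.087 1.662
v 2.68 -2.199 2.611
v 1.512 2.422 1.786
v 1.127 3.229 3.542
v 0.421 3.797 0.915
v 0.037 4.604 2.67
v 2.723 3.296 1.65
v 2.339 4.103 3.405
v 1.633 4.671 0.778
v 1.248 5.478 2.534
v 0.753 -0.941 -0.523
v 1.583 -1.668 -0.793
v -0.343 -1.732 -1.767
v 0.487 -2.459 -2.037
v -0.023 -2.529 -1.024
v 0.655 -2.04 -0.256
v 0.585 -1.36 -2.304
v 1.263 -0.871 -1.536
v 1.479 -1.926 -1.894
v 1.104 -2.649 -1.103
v 0.136 -0.751 -1.457
v -0.239 -1.474 -0.666
v -0.806 -0.001 -0.373
v -0.653 -0.005 0.534
v -0.788 0.969 -0.371
v -0.635 0.965 0.536
v 0.515 -0.025 -0.596
v 0.668 -0.029 0.311
v 0.533 0.945 -0.594
v 0.686 0.941 0.313
f 2 1 4
f 2 4 3
f 4 1 5
f 4 5 3
f 5 1 6
f 5 6 3
f 6 1 7
f 6 7 3
f 7 1 8
f 7 8 3
f 8 1 9
f 8 9 3
f 9 1 10
f 9 10 3
f 10 1 11
f 10 11 3
f 11 1 12
f 11 12 3
f 12 1 13
f 12 13 3
f 13 1 14
f 13 14 3
f 14 1 15
f 14 15 3
f 15 1 16
f 15 16 3
f 16 1 17
f 16 17 3
f 17 1 18
f 17 18 3
f 18 1 2
f 18 2 3
f 20 19 23
f 20 23 21
f 21 23 24
f 21 24 22
f 23 19 25
f 23 25 24
f 24 25 26
f 24 26 22
f 25 19 27
f 25 27 26
f 26 27 28
f 26 28 22
f 27 19 29
f 27 29 28
f 28 29 30
f 28 30 22
f 29 19 31
f 29 31 30
f 30 31 32
f 30 32 22
f 31 19 33
f 31 33 32
f 32 33 34
f 32 34 22
f 33 19 35
f 33 35 34
f 34 35 36
f 34 36 22
f 35 19 37
f 35 37 36
f 36 37 38
f 36 38 22
f 37 19 39
f 37 39 38
f 38 39 40
f 38 40 22
f 39 19 41
f 39 41 40
f 40 41 42
f 40 42 22
f 41 19 43
f 41 43 42
f 42 43 44
f 42 44 22
f 43 19 20
f 43 20 44
f 44 20 21
f 44 21 22
f 46 48 45
f 49 46 45
f 45 48 47
f 47 49 45
f 46 52 48
f 50 46 49
f 50 52 46
f 48 52 47
f 51 49 47
f 47 52 51
f 51 50 49
f 52 50 51
f 53 64 58
f 53 58 54
f 53 54 60
f 53 60 63
f 53 63 64
f 54 58 62
f 58 64 57
f 64 63 55
f 63 60 59
f 60 54 61
f 56 62 57
f 56 57 55
f 56 55 59
f 56 59 61
f 56 61 62
f 57 62 58
f 55 57 64
f 59 55 63
f 61 59 60
f 62 61 54
f 66 68 65
f 69 66 65
f 65 68 67
f 67 69 65
f 66 72 68
f 70 66 69
f 70 72 66
f 68 72 67
f 71 69 67
f 67 72 71
f 71 70 69
f 72 70 71



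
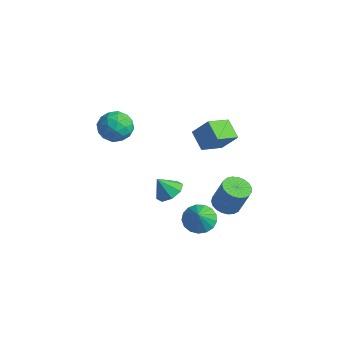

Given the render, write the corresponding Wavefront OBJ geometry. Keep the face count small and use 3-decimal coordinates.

v 2.069 1.494 2.024
v 2.044 -0.027 2.636
v 0.927 1.793 2.719
v 0.902 0.271 3.332
v 2.898 1.949 3.188
v 2.873 0.427 3.801
v 1.756 2.247 3.884
v 1.731 0.726 4.496
v 2.97 -0.973 -2.336
v 3.883 -0.727 -2.663
v 3.51 -1.547 -1.264
v 3.751 -0.352 -2.396
v 3.441 -0.119 -2.116
v 3.023 -0.082 -1.886
v 2.593 -0.249 -1.759
v 2.249 -0.582 -1.764
v 2.071 -1.005 -1.901
v 2.098 -1.421 -2.137
v 2.326 -1.734 -2.418
v 2.701 -1.872 -2.681
v 3.138 -1.805 -2.865
v 3.536 -1.548 -2.928
v 3.805 -1.158 -2.855
v 0.776 3.089 -4.741
v 1.263 2.314 -4.831
v 1.952 2.536 -2.988
v 1.464 3.311 -2.899
v 1.51 2.578 -4.955
v 2.199 2.8 -3.112
v 1.631 2.931 -5.042
v 2.319 3.153 -3.199
v 1.603 3.311 -5.077
v 2.292 3.533 -3.234
v 1.432 3.652 -5.055
v 2.121 3.874 -3.212
v 1.148 3.897 -4.978
v 1.837 4.118 -3.135
v 0.799 4.001 -4.86
v 1.488 4.223 -3.017
v 0.446 3.948 -4.722
v 1.135 4.17 -2.879
v 0.15 3.746 -4.587
v 0.839 3.968 -2.744
v -0.037 3.431 -4.479
v 0.652 3.653 -2.636
v -0.084 3.057 -4.416
v 0.605 3.278 -2.573
v 0.017 2.688 -4.41
v 0.706 2.91 -2.567
v 0.25 2.388 -4.461
v 0.939 2.61 -2.618
v 0.573 2.21 -4.56
v 1.262 2.432 -2.717
v 0.932 2.184 -4.691
v 1.621 2.406 -2.848
v 3.192 -3.353 1.59
v 3.931 -3.814 1.715
v 2.708 -3.847 2.63
v 3.951 -3.21 2.011
v 3.527 -2.689 2.06
v 2.907 -2.558 1.834
v 2.454 -2.892 1.464
v 2.433 -3.497 1.168
v 2.858 -4.017 1.119
v 3.478 -4.149 1.345
v -3.565 -1.087 1.726
v -2.556 -1.068 2.247
v -3.984 -2.652 2.593
v -2.975 -2.633 3.114
v -3.766 -1.862 3.379
v -3.507 -0.895 2.844
v -3.033 -2.825 1.996
v -2.774 -1.858 1.461
v -2.227 -2.142 2.414
v -2.681 -1.547 3.269
v -3.859 -2.173 1.571
v -4.313 -1.578 2.426
v -3.024 -0.94 1.91
v -3.516 -2.78 2.93
v -3.981 -2.327 3.086
v -3.388 -2.316 3.392
v -3.583 -0.839 2.261
v -2.99 -0.827 2.567
v -3.701 -1.294 3.233
v -3.55 -2.893 2.273
v -2.957 -2.881 2.579
v -3.152 -1.404 1.448
v -2.559 -1.393 1.754
v -2.839 -2.426 1.607
v -2.238 -1.56 2.315
v -2.484 -2.48 2.825
v -2.518 -2.593 2.168
v -2.366 -2.024 1.853
v -2.504 -1.211 2.818
v -2.75 -2.13 3.327
v -3.215 -1.678 3.483
v -3.063 -1.109 3.168
v -2.311 -1.842 2.916
v -3.79 -1.59 1.513
v -4.036 -2.509 2.022
v -3.477 -2.611 1.672
v -3.325 -2.042 1.357
v -4.056 -1.24 2.015
v -4.302 -2.16 2.525
v -4.174 -1.696 2.987
v -4.022 -1.127 2.672
v -4.229 -1.878 1.924
f 2 4 1
f 5 2 1
f 1 4 3
f 3 5 1
f 2 8 4
f 6 2 5
f 6 8 2
f 4 8 3
f 7 5 3
f 3 8 7
f 7 6 5
f 8 6 7
f 10 9 12
f 10 12 11
f 12 9 13
f 12 13 11
f 13 9 14
f 13 14 11
f 14 9 15
f 14 15 11
f 15 9 16
f 15 16 11
f 16 9 17
f 16 17 11
f 17 9 18
f 17 18 11
f 18 9 19
f 18 19 11
f 19 9 20
f 19 20 11
f 20 9 21
f 20 21 11
f 21 9 22
f 21 22 11
f 22 9 23
f 22 23 11
f 23 9 10
f 23 10 11
f 25 24 28
f 25 28 26
f 26 28 29
f 26 29 27
f 28 24 30
f 28 30 29
f 29 30 31
f 29 31 27
f 30 24 32
f 30 32 31
f 31 32 33
f 31 33 27
f 32 24 34
f 32 34 33
f 33 34 35
f 33 35 27
f 34 24 36
f 34 36 35
f 35 36 37
f 35 37 27
f 36 24 38
f 36 38 37
f 37 38 39
f 37 39 27
f 38 24 40
f 38 40 39
f 39 40 41
f 39 41 27
f 40 24 42
f 40 42 41
f 41 42 43
f 41 43 27
f 42 24 44
f 42 44 43
f 43 44 45
f 43 45 27
f 44 24 46
f 44 46 45
f 45 46 47
f 45 47 27
f 46 24 48
f 46 48 47
f 47 48 49
f 47 49 27
f 48 24 50
f 48 50 49
f 49 50 51
f 49 51 27
f 50 24 52
f 50 52 51
f 51 52 53
f 51 53 27
f 52 24 54
f 52 54 53
f 53 54 55
f 53 55 27
f 54 24 25
f 54 25 55
f 55 25 26
f 55 26 27
f 57 56 59
f 57 59 58
f 59 56 60
f 59 60 58
f 60 56 61
f 60 61 58
f 61 56 62
f 61 62 58
f 62 56 63
f 62 63 58
f 63 56 64
f 63 64 58
f 64 56 65
f 64 65 58
f 65 56 57
f 65 57 58
f 66 103 82
f 103 77 106
f 82 106 71
f 103 106 82
f 66 82 78
f 82 71 83
f 78 83 67
f 82 83 78
f 66 78 87
f 78 67 88
f 87 88 73
f 78 88 87
f 66 87 99
f 87 73 102
f 99 102 76
f 87 102 99
f 66 99 103
f 99 76 107
f 103 107 77
f 99 107 103
f 67 83 94
f 83 71 97
f 94 97 75
f 83 97 94
f 71 106 84
f 106 77 105
f 84 105 70
f 106 105 84
f 77 107 104
f 107 76 100
f 104 100 68
f 107 100 104
f 76 102 101
f 102 73 89
f 101 89 72
f 102 89 101
f 73 88 93
f 88 67 90
f 93 90 74
f 88 90 93
f 69 95 81
f 95 75 96
f 81 96 70
f 95 96 81
f 69 81 79
f 81 70 80
f 79 80 68
f 81 80 79
f 69 79 86
f 79 68 85
f 86 85 72
f 79 85 86
f 69 86 91
f 86 72 92
f 91 92 74
f 86 92 91
f 69 91 95
f 91 74 98
f 95 98 75
f 91 98 95
f 70 96 84
f 96 75 97
f 84 97 71
f 96 97 84
f 68 80 104
f 80 70 105
f 104 105 77
f 80 105 104
f 72 85 101
f 85 68 100
f 101 100 76
f 85 100 101
f 74 92 93
f 92 72 89
f 93 89 73
f 92 89 93
f 75 98 94
f 98 74 90
f 94 90 67
f 98 90 94



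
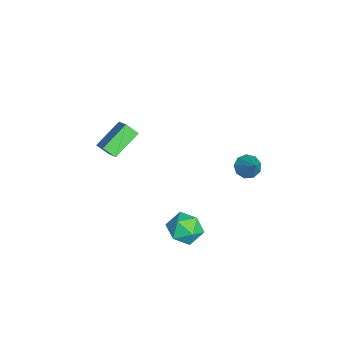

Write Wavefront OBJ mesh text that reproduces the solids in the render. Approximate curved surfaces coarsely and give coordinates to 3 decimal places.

v 1.89 2.78 0.46
v 2.286 2.233 0.274
v 2.91 3.16 1.52
v 2.409 2.619 0.018
v 2.288 3.08 -0.031
v 1.981 3.4 0.149
v 1.632 3.43 0.475
v 1.403 3.156 0.793
v 1.402 2.706 0.956
v 1.629 2.29 0.887
v 1.978 2.103 0.617
v -2.563 -4.964 -2.31
v -3.685 -3.85 -1.35
v -2.387 -4.32 -2.852
v -3.509 -3.206 -1.892
v -1.311 -4.514 -1.368
v -2.433 -3.4 -0.408
v -1.135 -3.87 -1.91
v -2.257 -2.756 -0.95
v 3.011 0.731 -3.841
v 3.708 0.171 -3.329
v 2.072 -0.631 -4.051
v 2.769 -1.191 -3.539
v 2.205 -0.488 -3.039
v 2.785 0.353 -2.91
v 2.995 -0.813 -4.47
v 3.575 0.028 -4.341
v 3.699 -0.783 -3.718
v 3.21 -0.582 -2.833
v 2.57 0.122 -4.547
v 2.081 0.323 -3.662
f 2 1 4
f 2 4 3
f 4 1 5
f 4 5 3
f 5 1 6
f 5 6 3
f 6 1 7
f 6 7 3
f 7 1 8
f 7 8 3
f 8 1 9
f 8 9 3
f 9 1 10
f 9 10 3
f 10 1 11
f 10 11 3
f 11 1 2
f 11 2 3
f 13 15 12
f 16 13 12
f 12 15 14
f 14 16 12
f 13 19 15
f 17 13 16
f 17 19 13
f 15 19 14
f 18 16 14
f 14 19 18
f 18 17 16
f 19 17 18
f 20 31 25
f 20 25 21
f 20 21 27
f 20 27 30
f 20 30 31
f 21 25 29
f 25 31 24
f 31 30 22
f 30 27 26
f 27 21 28
f 23 29 24
f 23 24 22
f 23 22 26
f 23 26 28
f 23 28 29
f 24 29 25
f 22 24 31
f 26 22 30
f 28 26 27
f 29 28 21



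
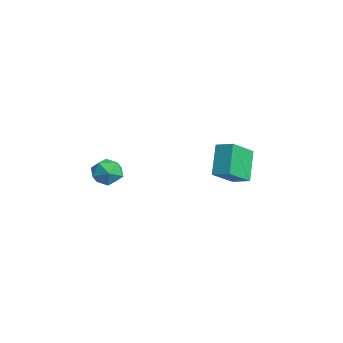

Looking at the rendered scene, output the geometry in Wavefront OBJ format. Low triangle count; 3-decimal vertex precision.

v -2.066 -2.298 -0.004
v -1.405 -2.007 -0.415
v -1.255 -2.813 0.935
v -0.594 -2.522 0.524
v -1.116 -1.995 0.897
v -1.617 -1.676 0.316
v -1.043 -3.144 0.204
v -1.544 -2.825 -0.377
v -0.773 -2.53 -0.287
v -0.818 -1.82 0.142
v -1.842 -3 0.378
v -1.887 -2.29 0.807
v 0.112 1.968 0.115
v -0.873 2.482 1.454
v -0.523 3.164 -0.811
v -1.509 3.677 0.528
v 0.789 2.543 0.392
v -0.197 3.056 1.731
v 0.153 3.738 -0.534
v -0.832 4.252 0.805
f 1 12 6
f 1 6 2
f 1 2 8
f 1 8 11
f 1 11 12
f 2 6 10
f 6 12 5
f 12 11 3
f 11 8 7
f 8 2 9
f 4 10 5
f 4 5 3
f 4 3 7
f 4 7 9
f 4 9 10
f 5 10 6
f 3 5 12
f 7 3 11
f 9 7 8
f 10 9 2
f 14 16 13
f 17 14 13
f 13 16 15
f 15 17 13
f 14 20 16
f 18 14 17
f 18 20 14
f 16 20 15
f 19 17 15
f 15 20 19
f 19 18 17
f 20 18 19



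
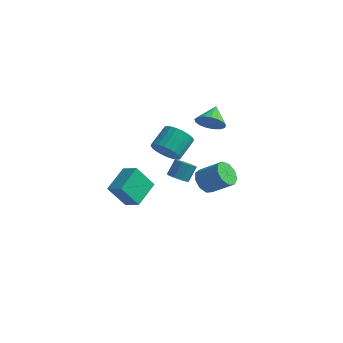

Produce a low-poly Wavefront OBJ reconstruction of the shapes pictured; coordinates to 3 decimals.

v -3.042 1.229 -1.346
v -2.477 1.569 -1.661
v -2.334 2.27 -0.649
v -2.898 1.931 -0.334
v -2.902 1.809 -1.767
v -2.758 2.51 -0.755
v -3.392 1.778 -1.677
v -3.248 2.479 -0.664
v -3.718 1.491 -1.431
v -3.575 2.192 -0.419
v -3.728 1.081 -1.146
v -3.584 1.782 -0.134
v -3.417 0.741 -0.955
v -3.273 1.442 0.058
v -2.93 0.629 -0.946
v -2.786 1.33 0.066
v -2.496 0.798 -1.125
v -2.352 1.5 -0.113
v -2.317 1.169 -1.408
v -2.173 1.871 -0.395
v -2.509 3.532 -2.694
v -1.939 3.49 -3.465
v -0.501 3.765 -2.418
v -1.071 3.808 -1.646
v -2.132 4.109 -3.363
v -0.694 4.384 -2.315
v -2.502 4.458 -2.947
v -1.064 4.734 -1.9
v -2.874 4.375 -2.413
v -1.437 4.65 -1.366
v -3.076 3.897 -2.01
v -1.639 4.172 -0.963
v -3.013 3.248 -1.927
v -1.575 3.524 -0.88
v -2.713 2.733 -2.203
v -1.276 3.008 -1.156
v -2.318 2.592 -2.708
v -0.88 2.867 -1.661
v -2.012 2.89 -3.206
v -0.575 3.166 -2.159
v -1.762 -2.175 3.159
v -0.909 -2.509 3.562
v -0.806 -1.178 4.444
v -1.658 -0.845 4.041
v -0.776 -2.314 3.252
v -0.672 -0.983 4.134
v -0.792 -2.097 2.928
v -0.689 -0.767 3.81
v -0.956 -1.893 2.638
v -0.853 -0.562 3.521
v -1.242 -1.731 2.429
v -1.139 -0.401 3.311
v -1.608 -1.638 2.33
v -1.505 -0.307 3.212
v -1.997 -1.626 2.357
v -1.894 -0.295 3.24
v -2.35 -1.697 2.507
v -2.247 -0.367 3.389
v -2.614 -1.842 2.756
v -2.511 -0.511 3.638
v -2.748 -2.037 3.066
v -2.644 -0.706 3.948
v -2.731 -2.253 3.39
v -2.628 -0.923 4.272
v -2.567 -2.458 3.679
v -2.464 -1.127 4.562
v -2.281 -2.619 3.889
v -2.178 -1.289 4.771
v -1.915 -2.713 3.988
v -1.812 -1.382 4.87
v -1.526 -2.725 3.96
v -1.423 -1.394 4.843
v -1.173 -2.653 3.811
v -1.07 -1.323 4.693
v -3.914 -5.08 0.83
v -2.859 -5.259 1.304
v -3.966 -3.326 1.608
v -2.911 -3.504 2.082
v -3.129 -4.396 -0.662
v -2.074 -4.574 -0.188
v -3.181 -2.641 0.116
v -2.126 -2.82 0.59
v -1.863 3.045 2.993
v -1.553 2.577 3.808
v -2.157 4.235 3.787
v -1.162 2.785 3.641
v -0.931 3.053 3.326
v -0.914 3.319 2.934
v -1.114 3.522 2.556
v -1.486 3.616 2.278
v -1.944 3.579 2.163
v -2.384 3.42 2.239
v -2.705 3.175 2.488
v -2.832 2.9 2.852
v -2.738 2.659 3.248
v -2.444 2.506 3.587
v -2.016 2.476 3.789
f 2 1 5
f 2 5 3
f 3 5 6
f 3 6 4
f 5 1 7
f 5 7 6
f 6 7 8
f 6 8 4
f 7 1 9
f 7 9 8
f 8 9 10
f 8 10 4
f 9 1 11
f 9 11 10
f 10 11 12
f 10 12 4
f 11 1 13
f 11 13 12
f 12 13 14
f 12 14 4
f 13 1 15
f 13 15 14
f 14 15 16
f 14 16 4
f 15 1 17
f 15 17 16
f 16 17 18
f 16 18 4
f 17 1 19
f 17 19 18
f 18 19 20
f 18 20 4
f 19 1 2
f 19 2 20
f 20 2 3
f 20 3 4
f 22 21 25
f 22 25 23
f 23 25 26
f 23 26 24
f 25 21 27
f 25 27 26
f 26 27 28
f 26 28 24
f 27 21 29
f 27 29 28
f 28 29 30
f 28 30 24
f 29 21 31
f 29 31 30
f 30 31 32
f 30 32 24
f 31 21 33
f 31 33 32
f 32 33 34
f 32 34 24
f 33 21 35
f 33 35 34
f 34 35 36
f 34 36 24
f 35 21 37
f 35 37 36
f 36 37 38
f 36 38 24
f 37 21 39
f 37 39 38
f 38 39 40
f 38 40 24
f 39 21 22
f 39 22 40
f 40 22 23
f 40 23 24
f 42 41 45
f 42 45 43
f 43 45 46
f 43 46 44
f 45 41 47
f 45 47 46
f 46 47 48
f 46 48 44
f 47 41 49
f 47 49 48
f 48 49 50
f 48 50 44
f 49 41 51
f 49 51 50
f 50 51 52
f 50 52 44
f 51 41 53
f 51 53 52
f 52 53 54
f 52 54 44
f 53 41 55
f 53 55 54
f 54 55 56
f 54 56 44
f 55 41 57
f 55 57 56
f 56 57 58
f 56 58 44
f 57 41 59
f 57 59 58
f 58 59 60
f 58 60 44
f 59 41 61
f 59 61 60
f 60 61 62
f 60 62 44
f 61 41 63
f 61 63 62
f 62 63 64
f 62 64 44
f 63 41 65
f 63 65 64
f 64 65 66
f 64 66 44
f 65 41 67
f 65 67 66
f 66 67 68
f 66 68 44
f 67 41 69
f 67 69 68
f 68 69 70
f 68 70 44
f 69 41 71
f 69 71 70
f 70 71 72
f 70 72 44
f 71 41 73
f 71 73 72
f 72 73 74
f 72 74 44
f 73 41 42
f 73 42 74
f 74 42 43
f 74 43 44
f 76 78 75
f 79 76 75
f 75 78 77
f 77 79 75
f 76 82 78
f 80 76 79
f 80 82 76
f 78 82 77
f 81 79 77
f 77 82 81
f 81 80 79
f 82 80 81
f 84 83 86
f 84 86 85
f 86 83 87
f 86 87 85
f 87 83 88
f 87 88 85
f 88 83 89
f 88 89 85
f 89 83 90
f 89 90 85
f 90 83 91
f 90 91 85
f 91 83 92
f 91 92 85
f 92 83 93
f 92 93 85
f 93 83 94
f 93 94 85
f 94 83 95
f 94 95 85
f 95 83 96
f 95 96 85
f 96 83 97
f 96 97 85
f 97 83 84
f 97 84 85



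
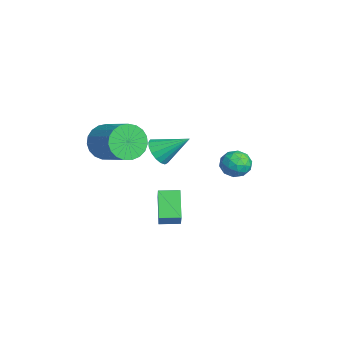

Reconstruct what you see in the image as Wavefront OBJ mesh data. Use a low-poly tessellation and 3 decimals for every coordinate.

v 0.633 2.334 0.782
v 1.293 1.818 0.935
v -0.033 1.802 1.865
v 0.627 1.286 2.018
v 0.704 2.125 2.143
v 1.116 2.454 1.473
v 0.144 1.166 1.327
v 0.556 1.495 0.657
v 0.991 1.096 1.271
v 1.337 1.689 1.776
v -0.077 1.931 1.024
v 0.269 2.524 1.529
v 1.021 2.123 0.764
v 0.239 1.497 2.036
v 0.284 1.99 2.11
v 0.672 1.687 2.2
v 0.917 2.497 1.08
v 1.305 2.193 1.17
v 0.959 2.374 1.88
v -0.045 1.427 1.63
v 0.343 1.123 1.72
v 0.588 1.933 0.6
v 0.976 1.63 0.69
v 0.301 1.246 0.92
v 1.232 1.396 1.051
v 0.841 1.083 1.687
v 0.557 1.012 1.281
v 0.799 1.206 0.888
v 1.436 1.744 1.347
v 1.044 1.431 1.984
v 1.09 1.924 2.057
v 1.331 2.117 1.664
v 1.258 1.32 1.545
v 0.216 2.189 0.816
v -0.176 1.876 1.453
v -0.071 1.503 1.136
v 0.17 1.696 0.743
v 0.419 2.537 1.113
v 0.028 2.224 1.749
v 0.461 2.414 1.912
v 0.703 2.608 1.519
v 0.002 2.3 1.255
v 4.141 -2.575 -0.121
v 2.88 -2.403 0.929
v 4.285 -1.545 -0.117
v 3.024 -1.373 0.933
v 4.916 -2.687 0.827
v 3.655 -2.515 1.877
v 5.06 -1.657 0.831
v 3.799 -1.485 1.881
v -0.234 -1.847 2.128
v 0.01 -1.432 1.44
v 0.234 -0.393 3.172
v -0.378 -1.334 1.479
v -0.733 -1.355 1.666
v -0.974 -1.488 1.959
v -1.045 -1.703 2.291
v -0.93 -1.952 2.586
v -0.656 -2.176 2.776
v -0.285 -2.325 2.817
v 0.098 -2.365 2.701
v 0.405 -2.286 2.453
v 0.565 -2.106 2.131
v 0.543 -1.867 1.809
v 0.343 -1.624 1.559
v -0.459 -4.346 2.956
v 0.168 -5.006 2.374
v 1.866 -4.193 3.282
v 1.239 -3.534 3.864
v 0.138 -4.646 2.107
v 1.836 -3.833 3.015
v 0.005 -4.234 1.987
v 1.703 -3.421 2.895
v -0.208 -3.841 2.035
v 1.49 -3.029 2.943
v -0.465 -3.536 2.242
v 1.234 -2.724 3.15
v -0.72 -3.371 2.572
v 0.978 -2.559 3.48
v -0.931 -3.375 2.969
v 0.768 -2.562 3.877
v -1.06 -3.546 3.363
v 0.639 -2.734 4.271
v -1.085 -3.856 3.687
v 0.614 -3.044 4.595
v -1.002 -4.25 3.885
v 0.697 -3.438 4.793
v -0.825 -4.662 3.922
v 0.873 -3.849 4.83
v -0.585 -5.018 3.792
v 1.114 -4.206 4.7
v -0.323 -5.259 3.518
v 1.375 -4.446 4.426
v -0.085 -5.341 3.146
v 1.614 -4.529 4.054
v 0.089 -5.252 2.742
v 1.787 -4.439 3.649
f 1 38 17
f 38 12 41
f 17 41 6
f 38 41 17
f 1 17 13
f 17 6 18
f 13 18 2
f 17 18 13
f 1 13 22
f 13 2 23
f 22 23 8
f 13 23 22
f 1 22 34
f 22 8 37
f 34 37 11
f 22 37 34
f 1 34 38
f 34 11 42
f 38 42 12
f 34 42 38
f 2 18 29
f 18 6 32
f 29 32 10
f 18 32 29
f 6 41 19
f 41 12 40
f 19 40 5
f 41 40 19
f 12 42 39
f 42 11 35
f 39 35 3
f 42 35 39
f 11 37 36
f 37 8 24
f 36 24 7
f 37 24 36
f 8 23 28
f 23 2 25
f 28 25 9
f 23 25 28
f 4 30 16
f 30 10 31
f 16 31 5
f 30 31 16
f 4 16 14
f 16 5 15
f 14 15 3
f 16 15 14
f 4 14 21
f 14 3 20
f 21 20 7
f 14 20 21
f 4 21 26
f 21 7 27
f 26 27 9
f 21 27 26
f 4 26 30
f 26 9 33
f 30 33 10
f 26 33 30
f 5 31 19
f 31 10 32
f 19 32 6
f 31 32 19
f 3 15 39
f 15 5 40
f 39 40 12
f 15 40 39
f 7 20 36
f 20 3 35
f 36 35 11
f 20 35 36
f 9 27 28
f 27 7 24
f 28 24 8
f 27 24 28
f 10 33 29
f 33 9 25
f 29 25 2
f 33 25 29
f 44 46 43
f 47 44 43
f 43 46 45
f 45 47 43
f 44 50 46
f 48 44 47
f 48 50 44
f 46 50 45
f 49 47 45
f 45 50 49
f 49 48 47
f 50 48 49
f 52 51 54
f 52 54 53
f 54 51 55
f 54 55 53
f 55 51 56
f 55 56 53
f 56 51 57
f 56 57 53
f 57 51 58
f 57 58 53
f 58 51 59
f 58 59 53
f 59 51 60
f 59 60 53
f 60 51 61
f 60 61 53
f 61 51 62
f 61 62 53
f 62 51 63
f 62 63 53
f 63 51 64
f 63 64 53
f 64 51 65
f 64 65 53
f 65 51 52
f 65 52 53
f 67 66 70
f 67 70 68
f 68 70 71
f 68 71 69
f 70 66 72
f 70 72 71
f 71 72 73
f 71 73 69
f 72 66 74
f 72 74 73
f 73 74 75
f 73 75 69
f 74 66 76
f 74 76 75
f 75 76 77
f 75 77 69
f 76 66 78
f 76 78 77
f 77 78 79
f 77 79 69
f 78 66 80
f 78 80 79
f 79 80 81
f 79 81 69
f 80 66 82
f 80 82 81
f 81 82 83
f 81 83 69
f 82 66 84
f 82 84 83
f 83 84 85
f 83 85 69
f 84 66 86
f 84 86 85
f 85 86 87
f 85 87 69
f 86 66 88
f 86 88 87
f 87 88 89
f 87 89 69
f 88 66 90
f 88 90 89
f 89 90 91
f 89 91 69
f 90 66 92
f 90 92 91
f 91 92 93
f 91 93 69
f 92 66 94
f 92 94 93
f 93 94 95
f 93 95 69
f 94 66 96
f 94 96 95
f 95 96 97
f 95 97 69
f 96 66 67
f 96 67 97
f 97 67 68
f 97 68 69



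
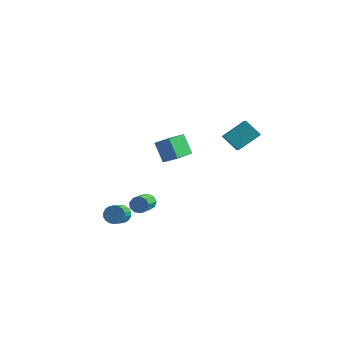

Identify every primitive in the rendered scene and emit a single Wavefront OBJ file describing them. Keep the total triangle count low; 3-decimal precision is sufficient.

v 0.214 1.348 1.565
v 0.876 2.38 2.32
v -0.246 2.003 1.072
v 0.416 3.035 1.827
v 1.044 1.365 0.813
v 1.706 2.397 1.568
v 0.584 2.02 0.32
v 1.246 3.052 1.075
v -3.872 -1.692 -3.698
v -3.705 -1.94 -4.171
v -3.52 -2.836 -3.636
v -3.688 -2.588 -3.162
v -3.494 -1.843 -4.081
v -3.309 -2.739 -3.546
v -3.357 -1.716 -3.916
v -3.173 -2.612 -3.381
v -3.323 -1.584 -3.707
v -3.138 -2.481 -3.172
v -3.397 -1.474 -3.497
v -3.213 -2.37 -2.961
v -3.566 -1.407 -3.326
v -3.381 -2.303 -2.791
v -3.795 -1.396 -3.229
v -3.61 -2.292 -2.693
v -4.04 -1.444 -3.224
v -3.855 -2.34 -2.689
v -4.251 -1.541 -3.314
v -4.066 -2.437 -2.779
v -4.387 -1.668 -3.479
v -4.203 -2.564 -2.944
v -4.422 -1.799 -3.688
v -4.237 -2.696 -3.153
v -4.347 -1.91 -3.899
v -4.163 -2.806 -3.363
v -4.179 -1.977 -4.069
v -3.994 -2.873 -3.534
v -3.95 -1.988 -4.167
v -3.765 -2.884 -3.631
v -0.614 -2.486 3.15
v -0.567 -3.925 3.573
v 0.08 -2.348 3.543
v 0.127 -3.786 3.966
v -0.007 -2.754 2.174
v 0.04 -4.192 2.597
v 0.687 -2.615 2.567
v 0.734 -4.054 2.99
v -3.374 -0.004 -3.605
v -3.142 -0.15 -4.035
v -2.874 -1.342 -3.485
v -3.106 -1.196 -3.055
v -2.912 0.001 -3.82
v -2.644 -1.192 -3.271
v -2.898 0.149 -3.504
v -2.63 -1.043 -2.955
v -3.107 0.226 -3.236
v -2.839 -0.966 -2.687
v -3.441 0.195 -3.14
v -3.173 -0.997 -2.591
v -3.743 0.071 -3.261
v -3.476 -1.121 -2.712
v -3.873 -0.088 -3.543
v -3.605 -1.28 -2.994
v -3.769 -0.207 -3.854
v -3.502 -1.4 -3.305
v -3.48 -0.232 -4.048
v -3.213 -1.424 -3.499
f 2 4 1
f 5 2 1
f 1 4 3
f 3 5 1
f 2 8 4
f 6 2 5
f 6 8 2
f 4 8 3
f 7 5 3
f 3 8 7
f 7 6 5
f 8 6 7
f 10 9 13
f 10 13 11
f 11 13 14
f 11 14 12
f 13 9 15
f 13 15 14
f 14 15 16
f 14 16 12
f 15 9 17
f 15 17 16
f 16 17 18
f 16 18 12
f 17 9 19
f 17 19 18
f 18 19 20
f 18 20 12
f 19 9 21
f 19 21 20
f 20 21 22
f 20 22 12
f 21 9 23
f 21 23 22
f 22 23 24
f 22 24 12
f 23 9 25
f 23 25 24
f 24 25 26
f 24 26 12
f 25 9 27
f 25 27 26
f 26 27 28
f 26 28 12
f 27 9 29
f 27 29 28
f 28 29 30
f 28 30 12
f 29 9 31
f 29 31 30
f 30 31 32
f 30 32 12
f 31 9 33
f 31 33 32
f 32 33 34
f 32 34 12
f 33 9 35
f 33 35 34
f 34 35 36
f 34 36 12
f 35 9 37
f 35 37 36
f 36 37 38
f 36 38 12
f 37 9 10
f 37 10 38
f 38 10 11
f 38 11 12
f 40 42 39
f 43 40 39
f 39 42 41
f 41 43 39
f 40 46 42
f 44 40 43
f 44 46 40
f 42 46 41
f 45 43 41
f 41 46 45
f 45 44 43
f 46 44 45
f 48 47 51
f 48 51 49
f 49 51 52
f 49 52 50
f 51 47 53
f 51 53 52
f 52 53 54
f 52 54 50
f 53 47 55
f 53 55 54
f 54 55 56
f 54 56 50
f 55 47 57
f 55 57 56
f 56 57 58
f 56 58 50
f 57 47 59
f 57 59 58
f 58 59 60
f 58 60 50
f 59 47 61
f 59 61 60
f 60 61 62
f 60 62 50
f 61 47 63
f 61 63 62
f 62 63 64
f 62 64 50
f 63 47 65
f 63 65 64
f 64 65 66
f 64 66 50
f 65 47 48
f 65 48 66
f 66 48 49
f 66 49 50



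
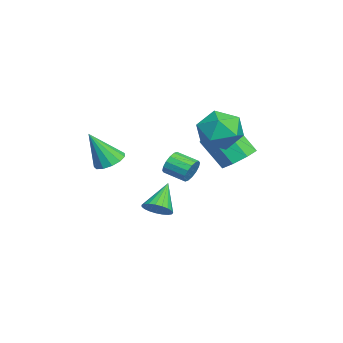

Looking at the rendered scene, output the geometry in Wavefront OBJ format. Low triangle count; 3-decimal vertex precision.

v -2.146 -1.46 -3.223
v -1.76 -1.78 -2.735
v -3.194 -1.04 -2.117
v -1.649 -1.511 -2.733
v -1.625 -1.233 -2.815
v -1.69 -0.994 -2.968
v -1.835 -0.836 -3.165
v -2.033 -0.786 -3.372
v -2.251 -0.852 -3.553
v -2.451 -1.023 -3.677
v -2.598 -1.27 -3.723
v -2.667 -1.55 -3.682
v -2.646 -1.814 -3.562
v -2.539 -2.017 -3.383
v -2.363 -2.124 -3.176
v -2.151 -2.116 -2.978
v -1.937 -1.994 -2.822
v -2.238 1.563 1.985
v -1.316 1.948 2.479
v -1.244 0.392 1.041
v -0.322 0.777 1.535
v -1.069 0.197 2.124
v -1.684 0.921 2.708
v -0.876 1.419 0.812
v -1.491 2.143 1.396
v -0.474 1.859 1.754
v -0.594 1.103 2.565
v -1.966 1.237 0.955
v -2.086 0.481 1.766
v 1.165 -3.195 0.934
v 1.859 -3.046 0.937
v 1.335 -4.005 2.466
v 1.678 -2.74 1.119
v 1.333 -2.578 1.242
v 0.935 -2.612 1.268
v 0.611 -2.832 1.188
v 0.462 -3.167 1.027
v 0.537 -3.511 0.837
v 0.811 -3.755 0.678
v 1.198 -3.821 0.6
v 1.574 -3.689 0.629
v 1.821 -3.4 0.754
v -3.814 1.966 -0.89
v -3.054 2.313 -0.438
v -3.426 1.362 0.921
v -4.186 1.014 0.47
v -3.652 2.711 -0.324
v -4.023 1.76 1.036
v -4.345 2.672 -0.54
v -4.716 1.721 0.819
v -4.727 2.219 -0.962
v -5.099 1.268 0.397
v -4.574 1.618 -1.341
v -4.946 0.667 0.018
v -3.977 1.22 -1.456
v -4.348 0.269 -0.096
v -3.284 1.259 -1.239
v -3.655 0.308 0.12
v -2.901 1.712 -0.817
v -3.273 0.761 0.542
v -0.598 0.041 -0.326
v -0.434 -0.229 -0.848
v -0.857 -1.131 -0.515
v -1.022 -0.861 0.006
v -0.189 -0.272 -0.653
v -0.612 -1.174 -0.32
v -0.054 -0.231 -0.371
v -0.477 -1.133 -0.038
v -0.065 -0.117 -0.076
v -0.488 -1.019 0.257
v -0.219 0.039 0.151
v -0.642 -0.863 0.484
v -0.474 0.195 0.251
v -0.898 -0.706 0.583
v -0.763 0.311 0.195
v -1.186 -0.591 0.528
v -1.008 0.354 0
v -1.431 -0.548 0.333
v -1.143 0.313 -0.282
v -1.566 -0.589 0.051
v -1.132 0.199 -0.577
v -1.555 -0.703 -0.244
v -0.978 0.043 -0.804
v -1.401 -0.859 -0.471
v -0.722 -0.114 -0.903
v -1.146 -1.015 -0.571
f 2 1 4
f 2 4 3
f 4 1 5
f 4 5 3
f 5 1 6
f 5 6 3
f 6 1 7
f 6 7 3
f 7 1 8
f 7 8 3
f 8 1 9
f 8 9 3
f 9 1 10
f 9 10 3
f 10 1 11
f 10 11 3
f 11 1 12
f 11 12 3
f 12 1 13
f 12 13 3
f 13 1 14
f 13 14 3
f 14 1 15
f 14 15 3
f 15 1 16
f 15 16 3
f 16 1 17
f 16 17 3
f 17 1 2
f 17 2 3
f 18 29 23
f 18 23 19
f 18 19 25
f 18 25 28
f 18 28 29
f 19 23 27
f 23 29 22
f 29 28 20
f 28 25 24
f 25 19 26
f 21 27 22
f 21 22 20
f 21 20 24
f 21 24 26
f 21 26 27
f 22 27 23
f 20 22 29
f 24 20 28
f 26 24 25
f 27 26 19
f 31 30 33
f 31 33 32
f 33 30 34
f 33 34 32
f 34 30 35
f 34 35 32
f 35 30 36
f 35 36 32
f 36 30 37
f 36 37 32
f 37 30 38
f 37 38 32
f 38 30 39
f 38 39 32
f 39 30 40
f 39 40 32
f 40 30 41
f 40 41 32
f 41 30 42
f 41 42 32
f 42 30 31
f 42 31 32
f 44 43 47
f 44 47 45
f 45 47 48
f 45 48 46
f 47 43 49
f 47 49 48
f 48 49 50
f 48 50 46
f 49 43 51
f 49 51 50
f 50 51 52
f 50 52 46
f 51 43 53
f 51 53 52
f 52 53 54
f 52 54 46
f 53 43 55
f 53 55 54
f 54 55 56
f 54 56 46
f 55 43 57
f 55 57 56
f 56 57 58
f 56 58 46
f 57 43 59
f 57 59 58
f 58 59 60
f 58 60 46
f 59 43 44
f 59 44 60
f 60 44 45
f 60 45 46
f 62 61 65
f 62 65 63
f 63 65 66
f 63 66 64
f 65 61 67
f 65 67 66
f 66 67 68
f 66 68 64
f 67 61 69
f 67 69 68
f 68 69 70
f 68 70 64
f 69 61 71
f 69 71 70
f 70 71 72
f 70 72 64
f 71 61 73
f 71 73 72
f 72 73 74
f 72 74 64
f 73 61 75
f 73 75 74
f 74 75 76
f 74 76 64
f 75 61 77
f 75 77 76
f 76 77 78
f 76 78 64
f 77 61 79
f 77 79 78
f 78 79 80
f 78 80 64
f 79 61 81
f 79 81 80
f 80 81 82
f 80 82 64
f 81 61 83
f 81 83 82
f 82 83 84
f 82 84 64
f 83 61 85
f 83 85 84
f 84 85 86
f 84 86 64
f 85 61 62
f 85 62 86
f 86 62 63
f 86 63 64



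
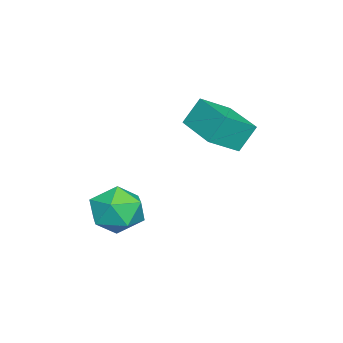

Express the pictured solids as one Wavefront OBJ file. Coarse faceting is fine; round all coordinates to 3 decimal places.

v 1.702 -3.612 -3.897
v 2.197 -2.757 -3.746
v 2.683 -4.363 -2.854
v 3.178 -3.508 -2.703
v 2.24 -3.608 -2.372
v 1.635 -3.143 -3.017
v 3.245 -3.977 -3.583
v 2.64 -3.512 -4.228
v 3.151 -2.983 -3.553
v 2.53 -2.755 -2.804
v 2.35 -4.365 -3.796
v 1.729 -4.137 -3.047
v 0.02 -1.21 -0.671
v 0.784 -1.967 -0.034
v -0.315 -0.755 0.273
v 0.448 -1.512 0.909
v 1.292 -0.028 -0.789
v 2.055 -0.785 -0.153
v 0.956 0.427 0.154
v 1.72 -0.33 0.791
f 1 12 6
f 1 6 2
f 1 2 8
f 1 8 11
f 1 11 12
f 2 6 10
f 6 12 5
f 12 11 3
f 11 8 7
f 8 2 9
f 4 10 5
f 4 5 3
f 4 3 7
f 4 7 9
f 4 9 10
f 5 10 6
f 3 5 12
f 7 3 11
f 9 7 8
f 10 9 2
f 14 16 13
f 17 14 13
f 13 16 15
f 15 17 13
f 14 20 16
f 18 14 17
f 18 20 14
f 16 20 15
f 19 17 15
f 15 20 19
f 19 18 17
f 20 18 19



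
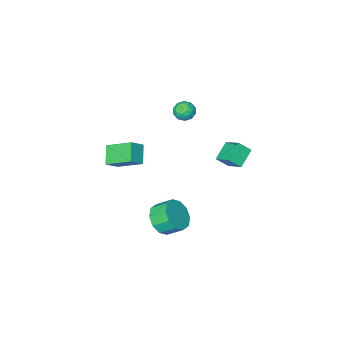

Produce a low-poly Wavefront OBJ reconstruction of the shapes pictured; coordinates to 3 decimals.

v -3.492 -1.813 3.376
v -3.029 -2.108 2.902
v -4.331 -2.552 3.018
v -3.868 -2.847 2.544
v -3.771 -2.947 3.256
v -3.252 -2.49 3.477
v -4.108 -2.17 2.443
v -3.589 -1.713 2.664
v -3.41 -2.329 2.325
v -3.201 -2.809 2.828
v -4.159 -1.851 3.092
v -3.95 -2.331 3.595
v -3.187 -1.895 3.171
v -4.173 -2.765 2.749
v -4.116 -2.823 3.168
v -3.844 -2.997 2.889
v -3.318 -2.12 3.509
v -3.046 -2.294 3.23
v -3.482 -2.786 3.438
v -4.314 -2.366 2.69
v -4.042 -2.54 2.411
v -3.516 -1.663 3.031
v -3.244 -1.837 2.752
v -3.878 -1.874 2.482
v -3.139 -2.199 2.553
v -3.631 -2.634 2.342
v -3.772 -2.236 2.283
v -3.468 -1.967 2.413
v -3.016 -2.481 2.848
v -3.509 -2.916 2.638
v -3.452 -2.974 3.056
v -3.147 -2.706 3.186
v -3.24 -2.611 2.509
v -3.851 -1.744 3.282
v -4.344 -2.179 3.072
v -4.213 -1.954 2.734
v -3.908 -1.686 2.864
v -3.729 -2.026 3.578
v -4.221 -2.461 3.367
v -3.892 -2.693 3.507
v -3.588 -2.424 3.637
v -4.12 -2.049 3.411
v -3.343 2.395 3.603
v -3.387 3.558 4.325
v -3.944 2.76 2.979
v -3.988 3.923 3.701
v -2.352 2.857 2.919
v -2.396 4.02 3.641
v -2.953 3.222 2.295
v -2.997 4.385 3.017
v -0.284 0.488 -3.294
v 0.544 0.49 -2.601
v -0.068 1.255 -1.873
v -0.896 1.252 -2.566
v 0.64 0.985 -3.039
v 0.029 1.749 -2.311
v 0.383 1.289 -3.574
v -0.228 2.054 -2.846
v -0.128 1.288 -4.003
v -0.74 2.052 -3.275
v -0.7 0.981 -4.161
v -1.311 1.745 -3.433
v -1.112 0.485 -3.987
v -1.724 1.25 -3.259
v -1.209 -0.009 -3.549
v -1.82 0.755 -2.821
v -0.952 -0.314 -3.014
v -1.563 0.451 -2.286
v -0.44 -0.312 -2.585
v -1.052 0.452 -1.857
v 0.131 -0.005 -2.427
v -0.48 0.759 -1.699
v -0.898 -5.199 -1.153
v -0.042 -5.137 -0.497
v -1.729 -3.721 -0.209
v -0.873 -3.659 0.447
v -0.307 -4.321 -2.007
v 0.549 -4.259 -1.351
v -1.138 -2.843 -1.063
v -0.282 -2.781 -0.407
f 1 38 17
f 38 12 41
f 17 41 6
f 38 41 17
f 1 17 13
f 17 6 18
f 13 18 2
f 17 18 13
f 1 13 22
f 13 2 23
f 22 23 8
f 13 23 22
f 1 22 34
f 22 8 37
f 34 37 11
f 22 37 34
f 1 34 38
f 34 11 42
f 38 42 12
f 34 42 38
f 2 18 29
f 18 6 32
f 29 32 10
f 18 32 29
f 6 41 19
f 41 12 40
f 19 40 5
f 41 40 19
f 12 42 39
f 42 11 35
f 39 35 3
f 42 35 39
f 11 37 36
f 37 8 24
f 36 24 7
f 37 24 36
f 8 23 28
f 23 2 25
f 28 25 9
f 23 25 28
f 4 30 16
f 30 10 31
f 16 31 5
f 30 31 16
f 4 16 14
f 16 5 15
f 14 15 3
f 16 15 14
f 4 14 21
f 14 3 20
f 21 20 7
f 14 20 21
f 4 21 26
f 21 7 27
f 26 27 9
f 21 27 26
f 4 26 30
f 26 9 33
f 30 33 10
f 26 33 30
f 5 31 19
f 31 10 32
f 19 32 6
f 31 32 19
f 3 15 39
f 15 5 40
f 39 40 12
f 15 40 39
f 7 20 36
f 20 3 35
f 36 35 11
f 20 35 36
f 9 27 28
f 27 7 24
f 28 24 8
f 27 24 28
f 10 33 29
f 33 9 25
f 29 25 2
f 33 25 29
f 44 46 43
f 47 44 43
f 43 46 45
f 45 47 43
f 44 50 46
f 48 44 47
f 48 50 44
f 46 50 45
f 49 47 45
f 45 50 49
f 49 48 47
f 50 48 49
f 52 51 55
f 52 55 53
f 53 55 56
f 53 56 54
f 55 51 57
f 55 57 56
f 56 57 58
f 56 58 54
f 57 51 59
f 57 59 58
f 58 59 60
f 58 60 54
f 59 51 61
f 59 61 60
f 60 61 62
f 60 62 54
f 61 51 63
f 61 63 62
f 62 63 64
f 62 64 54
f 63 51 65
f 63 65 64
f 64 65 66
f 64 66 54
f 65 51 67
f 65 67 66
f 66 67 68
f 66 68 54
f 67 51 69
f 67 69 68
f 68 69 70
f 68 70 54
f 69 51 71
f 69 71 70
f 70 71 72
f 70 72 54
f 71 51 52
f 71 52 72
f 72 52 53
f 72 53 54
f 74 76 73
f 77 74 73
f 73 76 75
f 75 77 73
f 74 80 76
f 78 74 77
f 78 80 74
f 76 80 75
f 79 77 75
f 75 80 79
f 79 78 77
f 80 78 79

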